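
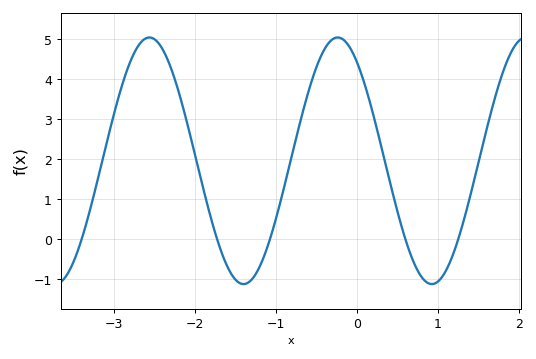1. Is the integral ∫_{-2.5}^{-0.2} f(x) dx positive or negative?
positive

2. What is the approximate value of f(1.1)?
-0.8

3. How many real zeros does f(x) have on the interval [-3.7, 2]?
5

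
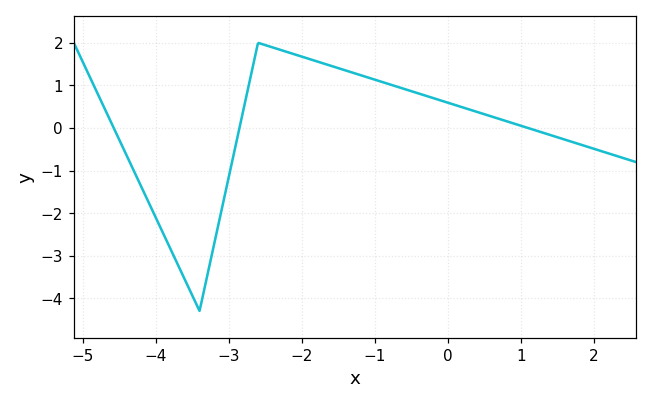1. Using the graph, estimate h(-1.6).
1.5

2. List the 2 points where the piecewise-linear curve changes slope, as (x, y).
(-3.4, -4.3); (-2.6, 2)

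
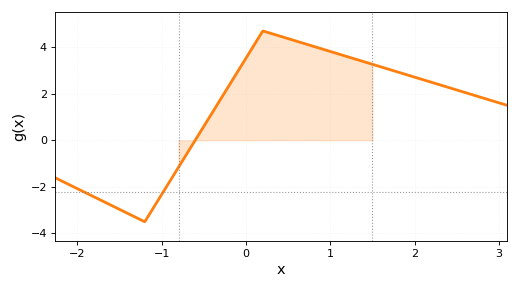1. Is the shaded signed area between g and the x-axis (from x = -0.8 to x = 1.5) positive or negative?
positive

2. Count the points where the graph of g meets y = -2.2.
2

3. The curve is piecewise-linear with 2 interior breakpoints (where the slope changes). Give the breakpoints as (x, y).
(-1.2, -3.5); (0.2, 4.7)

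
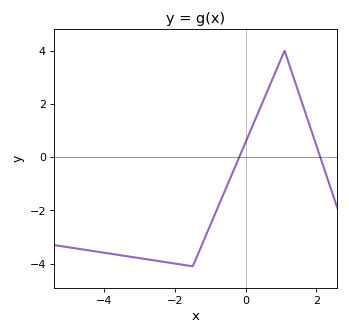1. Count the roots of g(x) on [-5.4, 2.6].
2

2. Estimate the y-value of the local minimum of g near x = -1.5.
-4.1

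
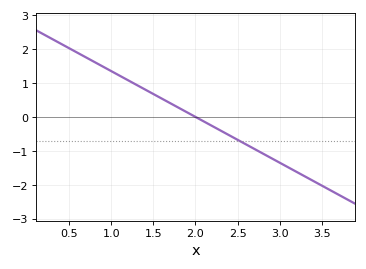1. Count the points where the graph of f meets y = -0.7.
1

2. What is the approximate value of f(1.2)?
1.1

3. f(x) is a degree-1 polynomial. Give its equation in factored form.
y = -1.35(x - 2)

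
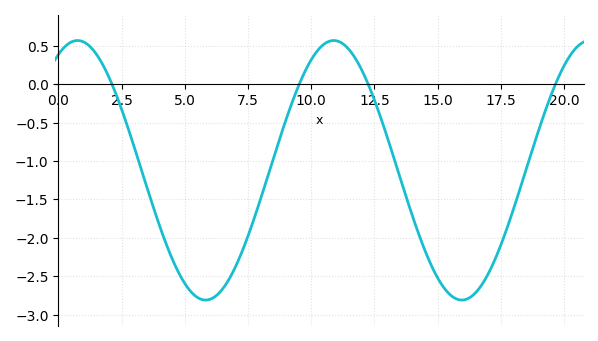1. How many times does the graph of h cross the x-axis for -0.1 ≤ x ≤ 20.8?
4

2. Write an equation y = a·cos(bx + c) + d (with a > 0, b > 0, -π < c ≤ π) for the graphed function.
y = 1.69cos(0.62x - 0.47) - 1.12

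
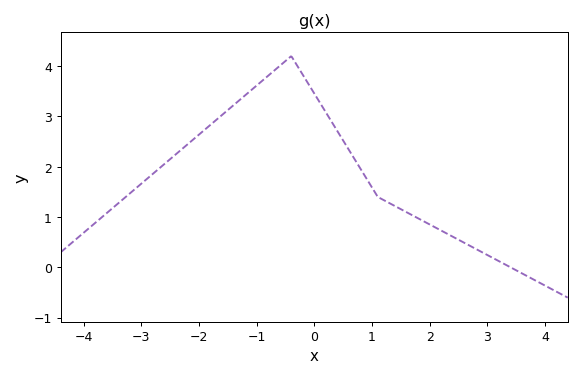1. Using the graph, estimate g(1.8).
1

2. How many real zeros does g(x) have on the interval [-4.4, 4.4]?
1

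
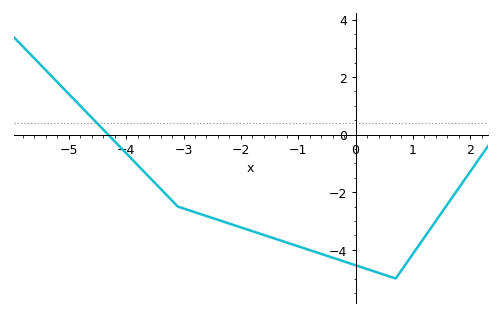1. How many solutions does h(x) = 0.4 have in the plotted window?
1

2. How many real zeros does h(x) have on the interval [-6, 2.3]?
1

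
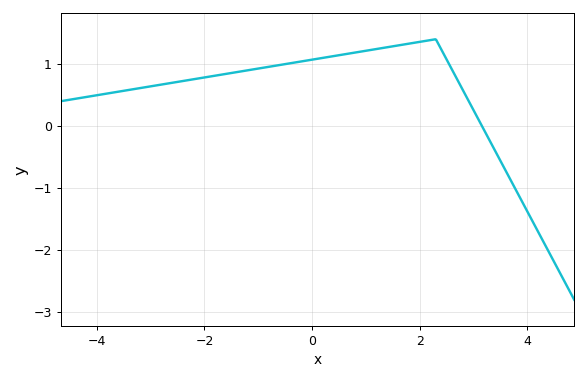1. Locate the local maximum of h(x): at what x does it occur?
2.2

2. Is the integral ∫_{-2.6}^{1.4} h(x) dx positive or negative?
positive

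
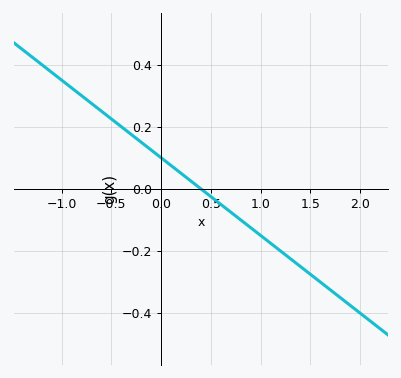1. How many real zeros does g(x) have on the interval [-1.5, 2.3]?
1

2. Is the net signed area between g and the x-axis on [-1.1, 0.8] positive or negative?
positive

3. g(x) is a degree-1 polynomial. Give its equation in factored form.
y = -0.25(x - 0.4)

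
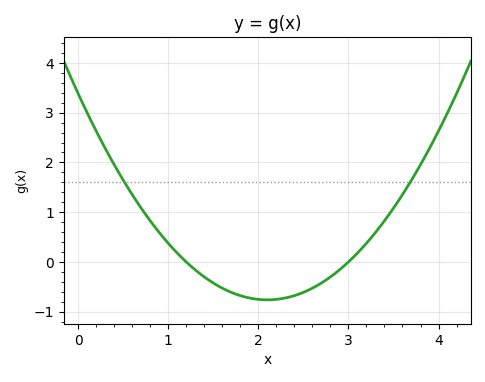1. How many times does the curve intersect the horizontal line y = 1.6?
2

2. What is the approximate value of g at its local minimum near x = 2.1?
-0.761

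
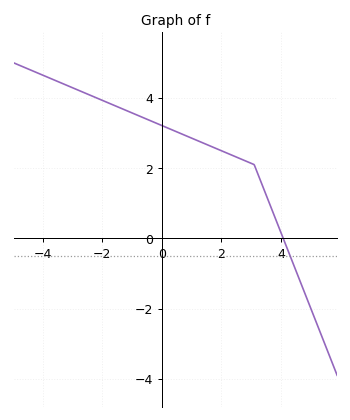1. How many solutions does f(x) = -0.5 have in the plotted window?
1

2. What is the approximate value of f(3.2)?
1.8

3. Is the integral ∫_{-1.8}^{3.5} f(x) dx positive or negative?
positive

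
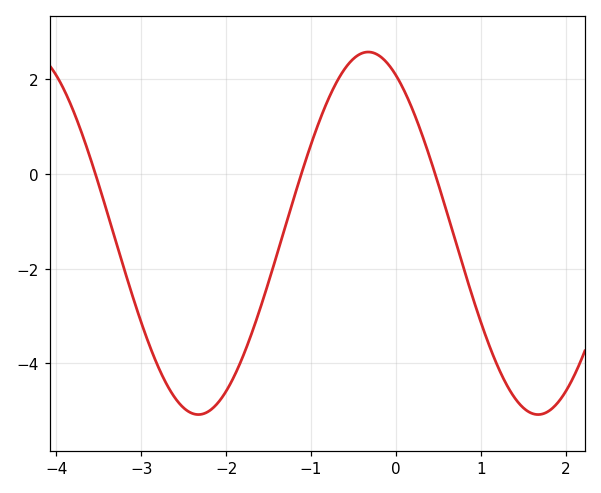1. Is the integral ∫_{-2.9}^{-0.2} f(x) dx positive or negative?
negative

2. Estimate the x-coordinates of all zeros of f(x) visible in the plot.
-3.54, -1.11, 0.463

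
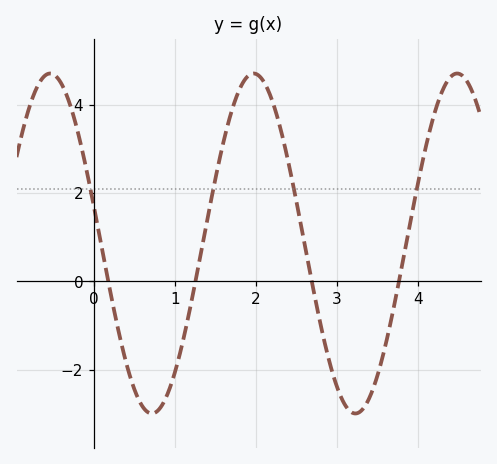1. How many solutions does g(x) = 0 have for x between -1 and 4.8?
4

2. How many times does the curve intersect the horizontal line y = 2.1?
4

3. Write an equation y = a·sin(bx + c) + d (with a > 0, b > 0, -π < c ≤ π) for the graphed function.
y = 3.85sin(2.5x + 2.92) + 0.86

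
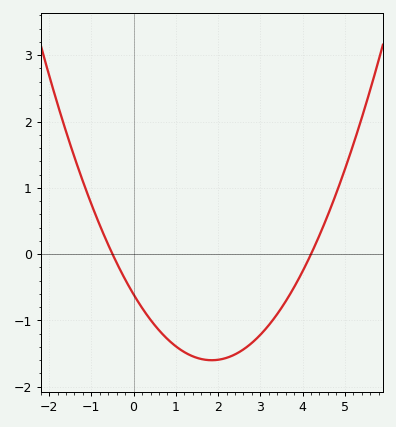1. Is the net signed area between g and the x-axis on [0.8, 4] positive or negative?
negative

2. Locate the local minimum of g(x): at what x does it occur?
1.8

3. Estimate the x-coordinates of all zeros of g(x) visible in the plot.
-0.6, 4.2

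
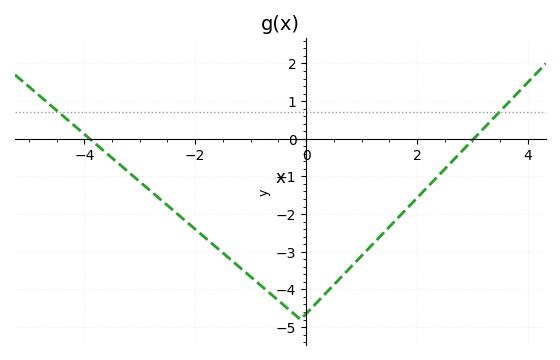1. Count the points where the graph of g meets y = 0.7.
2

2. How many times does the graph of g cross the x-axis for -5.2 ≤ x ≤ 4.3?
2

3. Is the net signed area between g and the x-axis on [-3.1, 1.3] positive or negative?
negative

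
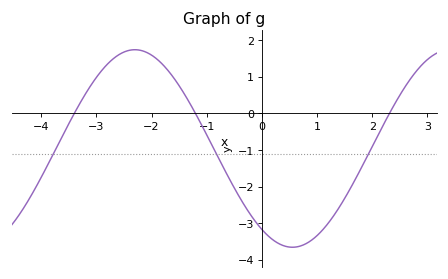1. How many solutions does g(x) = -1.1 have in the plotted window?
3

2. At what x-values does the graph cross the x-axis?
-3.4, -1.2, 2.4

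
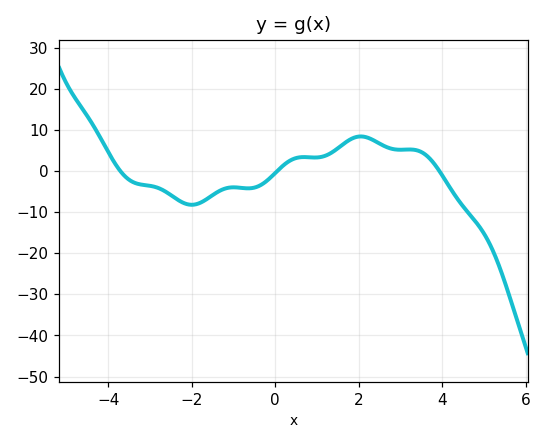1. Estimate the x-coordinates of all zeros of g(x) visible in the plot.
-3.8, 0, 4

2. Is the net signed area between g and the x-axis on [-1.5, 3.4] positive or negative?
positive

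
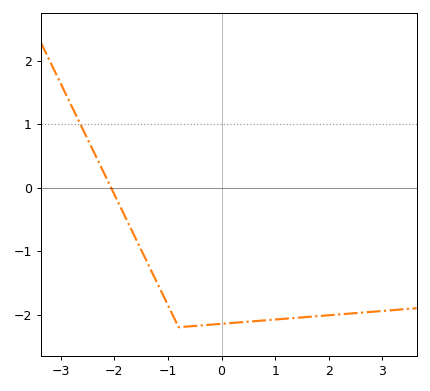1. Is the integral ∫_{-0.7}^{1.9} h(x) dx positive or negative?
negative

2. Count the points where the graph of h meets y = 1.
1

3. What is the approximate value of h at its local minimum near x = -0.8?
-2.2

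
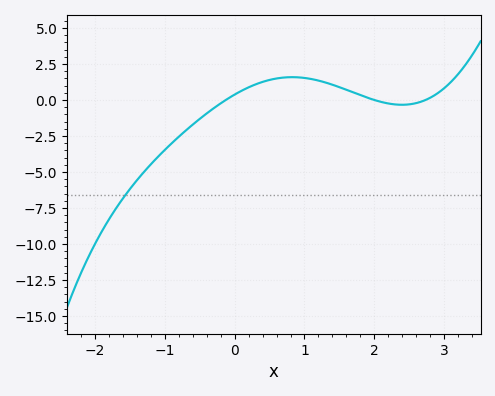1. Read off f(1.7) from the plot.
0.5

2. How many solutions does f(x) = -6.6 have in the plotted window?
1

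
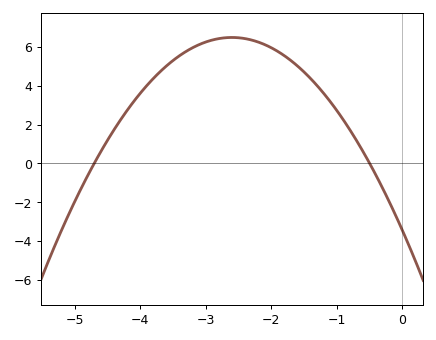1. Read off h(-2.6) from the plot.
6.4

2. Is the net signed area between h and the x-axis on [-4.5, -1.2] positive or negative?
positive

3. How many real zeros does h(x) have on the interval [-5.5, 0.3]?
2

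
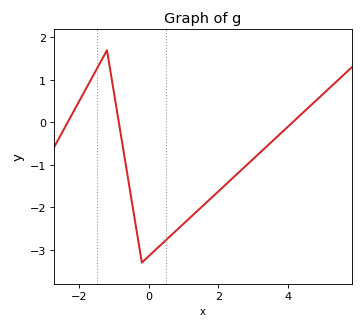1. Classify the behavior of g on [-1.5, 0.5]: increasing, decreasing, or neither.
neither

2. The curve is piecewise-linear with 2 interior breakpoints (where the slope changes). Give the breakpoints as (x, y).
(-1.2, 1.7); (-0.2, -3.3)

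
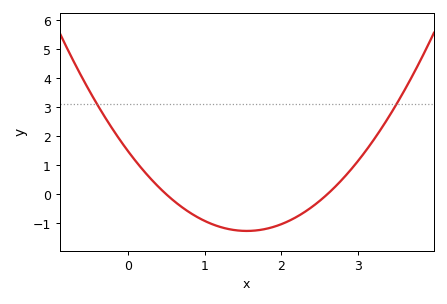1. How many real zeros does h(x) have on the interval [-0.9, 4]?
2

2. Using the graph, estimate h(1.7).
-1.2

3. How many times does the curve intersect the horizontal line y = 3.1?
2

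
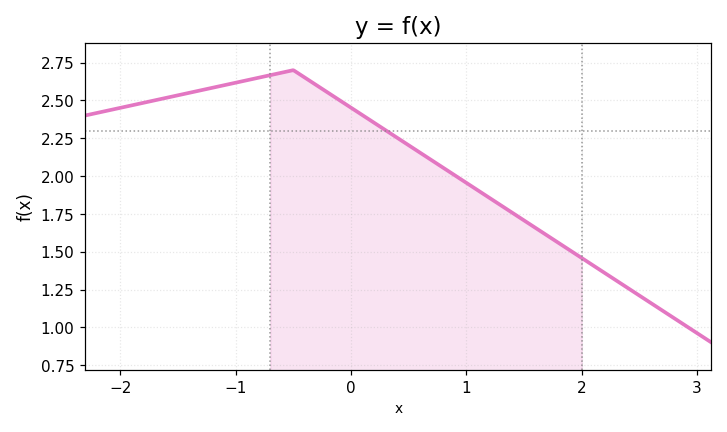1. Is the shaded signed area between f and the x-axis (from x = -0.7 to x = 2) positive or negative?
positive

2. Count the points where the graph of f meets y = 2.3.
1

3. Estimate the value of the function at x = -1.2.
2.58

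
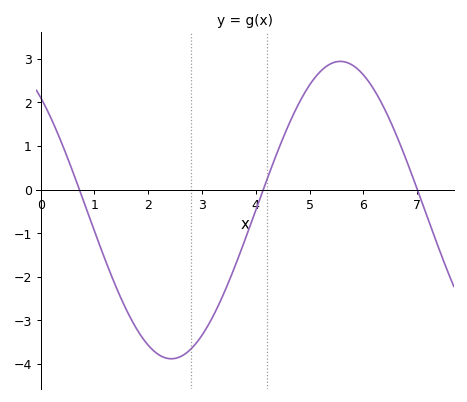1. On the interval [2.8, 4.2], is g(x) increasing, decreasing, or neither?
increasing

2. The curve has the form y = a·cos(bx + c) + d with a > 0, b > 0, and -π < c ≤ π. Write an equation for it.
y = 3.41cos(1x + 0.712) - 0.47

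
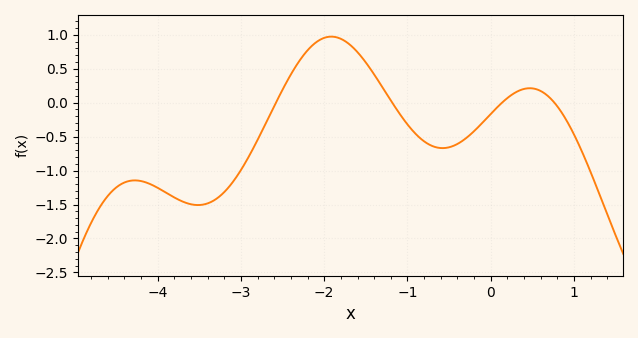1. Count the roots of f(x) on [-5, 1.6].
4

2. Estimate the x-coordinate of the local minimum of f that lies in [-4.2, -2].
-3.5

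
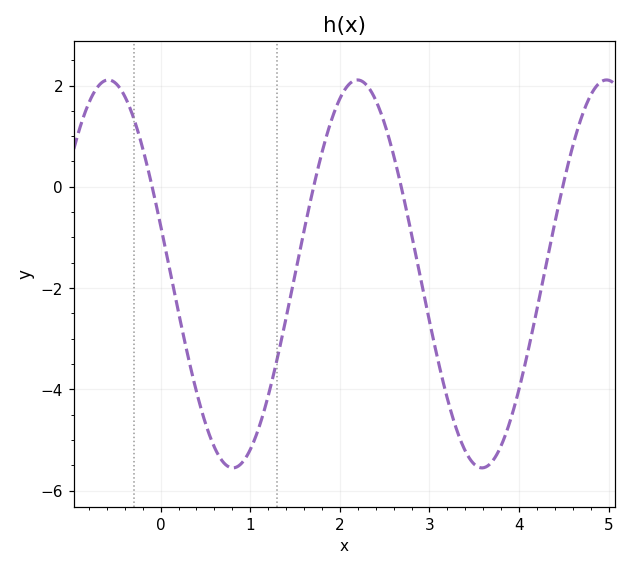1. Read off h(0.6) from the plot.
-5.14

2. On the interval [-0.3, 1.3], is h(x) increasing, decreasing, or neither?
neither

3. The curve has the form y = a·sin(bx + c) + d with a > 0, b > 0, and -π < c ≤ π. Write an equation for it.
y = 3.83sin(2.26x + 2.89) - 1.72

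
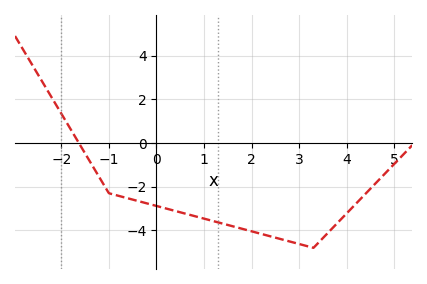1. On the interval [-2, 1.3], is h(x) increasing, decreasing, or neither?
decreasing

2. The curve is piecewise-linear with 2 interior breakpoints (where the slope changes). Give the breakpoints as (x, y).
(-1, -2.3); (3.3, -4.8)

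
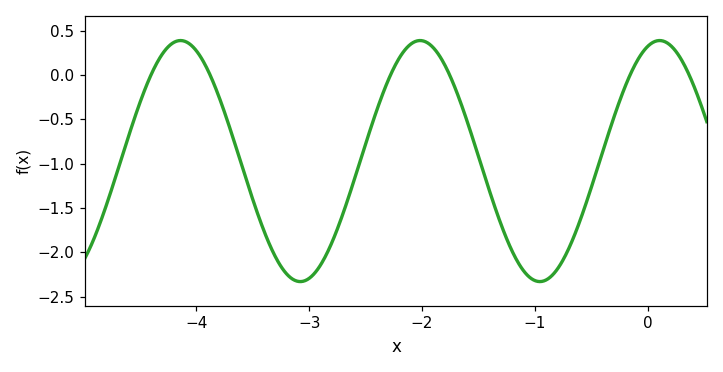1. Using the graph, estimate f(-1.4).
-1.3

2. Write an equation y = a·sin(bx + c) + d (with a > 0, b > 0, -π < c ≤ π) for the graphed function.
y = 1.36sin(3x + 1.3) - 0.97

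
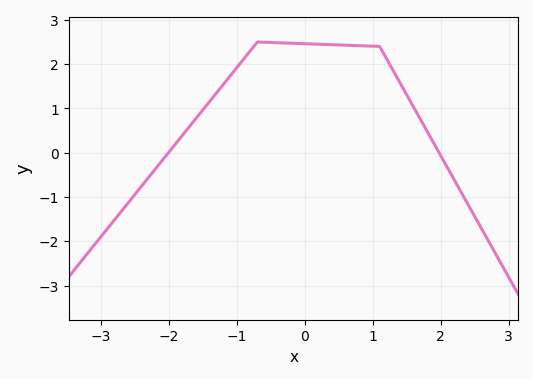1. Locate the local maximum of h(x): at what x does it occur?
-0.697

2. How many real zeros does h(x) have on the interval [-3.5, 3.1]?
2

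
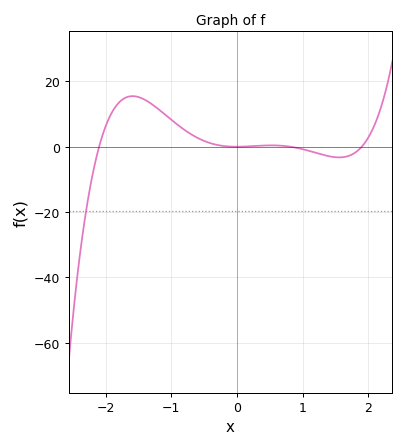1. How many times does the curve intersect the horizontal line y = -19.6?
1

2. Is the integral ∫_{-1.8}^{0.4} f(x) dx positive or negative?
positive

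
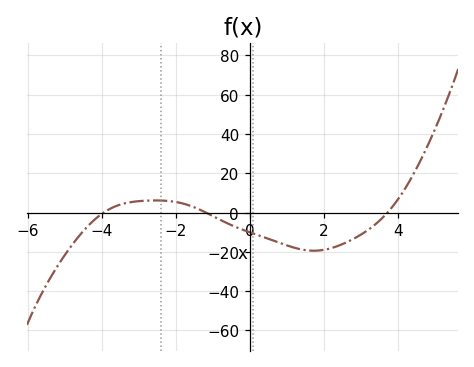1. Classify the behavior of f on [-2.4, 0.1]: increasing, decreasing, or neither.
decreasing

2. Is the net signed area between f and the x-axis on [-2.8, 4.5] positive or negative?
negative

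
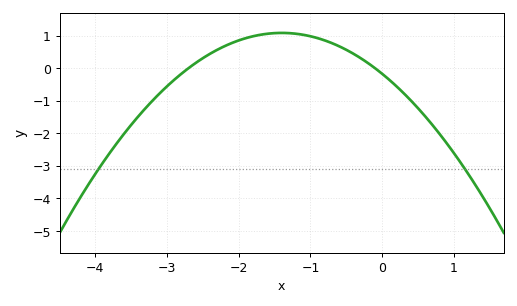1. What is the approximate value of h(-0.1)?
0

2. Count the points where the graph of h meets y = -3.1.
2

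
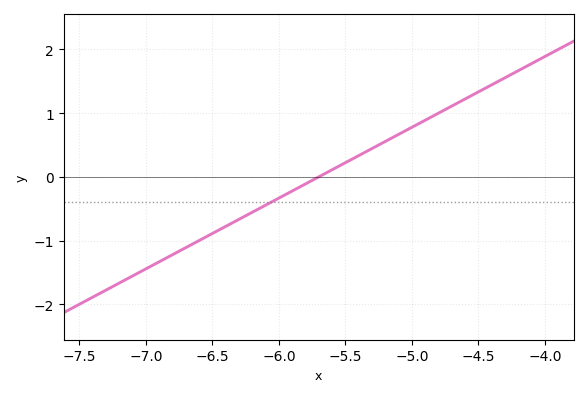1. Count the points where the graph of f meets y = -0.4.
1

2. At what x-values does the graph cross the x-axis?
-5.7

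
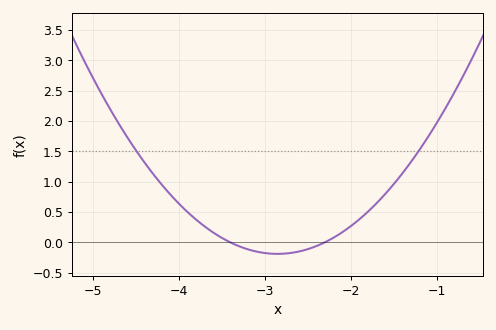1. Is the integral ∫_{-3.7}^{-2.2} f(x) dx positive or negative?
negative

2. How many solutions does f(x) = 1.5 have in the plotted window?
2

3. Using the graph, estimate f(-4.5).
1.52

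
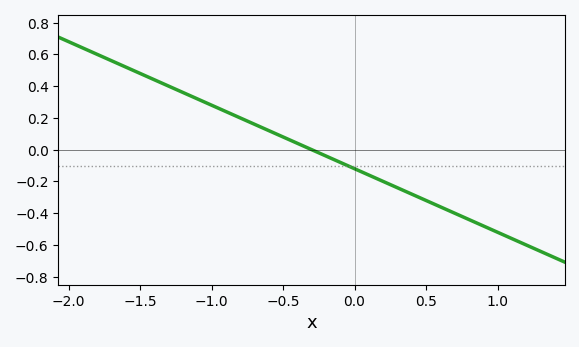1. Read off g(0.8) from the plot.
-0.44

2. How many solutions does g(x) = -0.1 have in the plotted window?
1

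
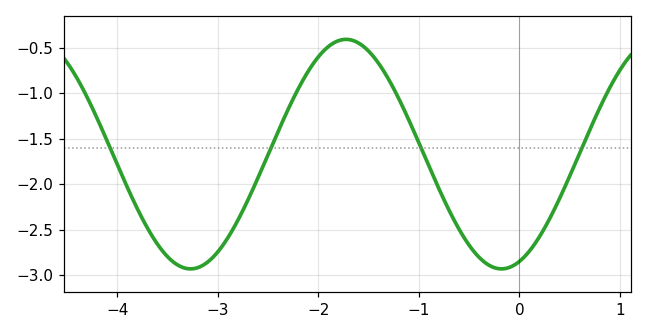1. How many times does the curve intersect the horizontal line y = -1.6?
4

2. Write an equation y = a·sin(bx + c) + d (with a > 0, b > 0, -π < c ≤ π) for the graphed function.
y = 1.26sin(2x - 1.2) - 1.67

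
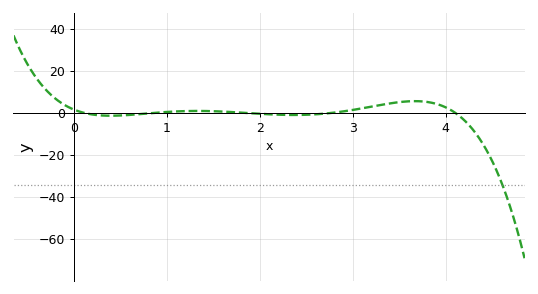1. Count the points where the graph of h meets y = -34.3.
1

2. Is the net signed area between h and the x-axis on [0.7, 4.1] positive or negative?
positive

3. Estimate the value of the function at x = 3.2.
2.84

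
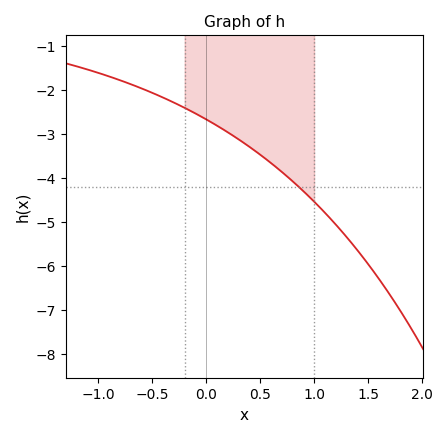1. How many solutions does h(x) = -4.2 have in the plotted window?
1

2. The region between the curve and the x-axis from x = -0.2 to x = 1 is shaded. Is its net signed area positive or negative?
negative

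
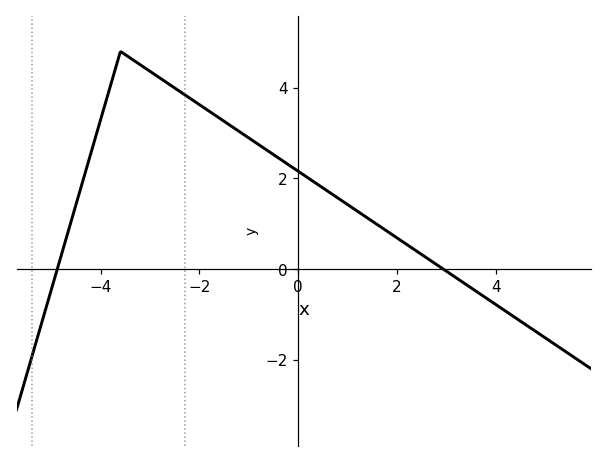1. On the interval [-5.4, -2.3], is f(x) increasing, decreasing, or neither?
neither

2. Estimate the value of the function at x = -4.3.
2.2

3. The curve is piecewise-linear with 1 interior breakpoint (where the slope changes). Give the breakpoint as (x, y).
(-3.6, 4.8)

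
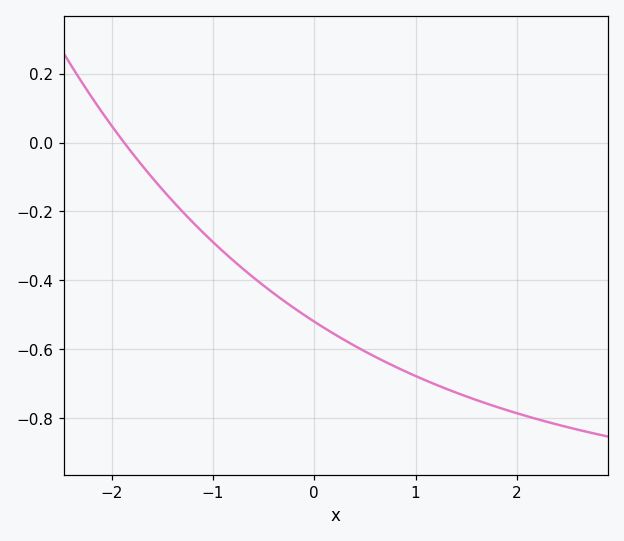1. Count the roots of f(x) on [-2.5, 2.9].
1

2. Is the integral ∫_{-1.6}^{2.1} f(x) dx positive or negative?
negative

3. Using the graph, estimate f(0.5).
-0.607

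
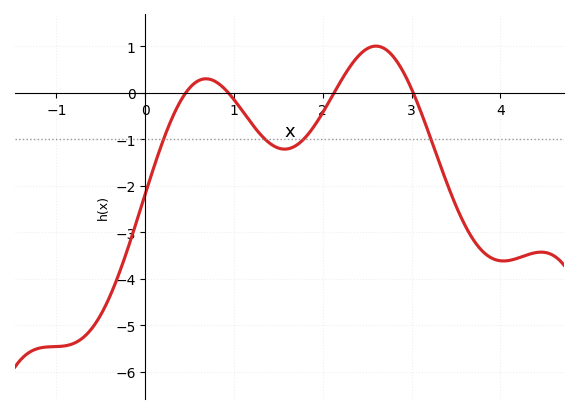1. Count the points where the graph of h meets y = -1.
4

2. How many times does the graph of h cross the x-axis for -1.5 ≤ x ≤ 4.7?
4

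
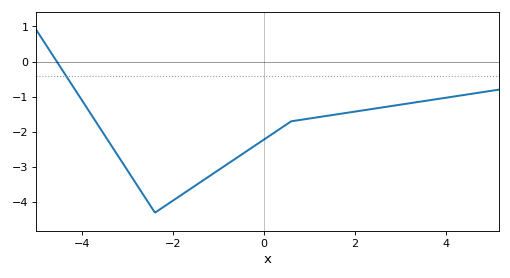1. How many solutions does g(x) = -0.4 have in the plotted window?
1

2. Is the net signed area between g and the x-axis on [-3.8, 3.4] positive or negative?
negative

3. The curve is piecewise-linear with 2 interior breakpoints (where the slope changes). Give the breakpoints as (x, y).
(-2.4, -4.3); (0.6, -1.7)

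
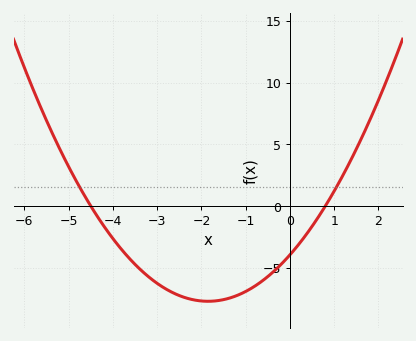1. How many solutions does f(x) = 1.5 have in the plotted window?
2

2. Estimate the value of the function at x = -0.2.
-4.5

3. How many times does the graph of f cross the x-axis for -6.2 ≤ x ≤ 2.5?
2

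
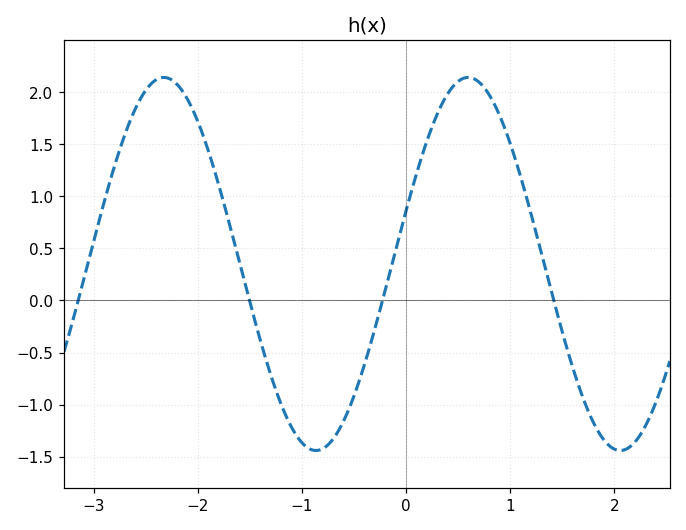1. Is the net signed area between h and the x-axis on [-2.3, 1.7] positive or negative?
positive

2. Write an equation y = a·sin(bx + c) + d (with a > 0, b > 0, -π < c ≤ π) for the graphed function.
y = 1.79sin(2.1x + 0.29) + 0.35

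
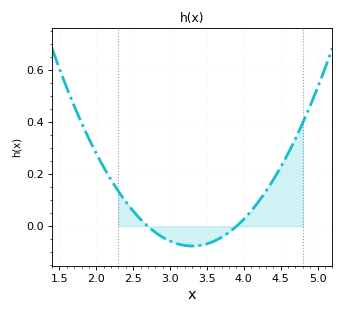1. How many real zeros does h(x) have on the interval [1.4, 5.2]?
2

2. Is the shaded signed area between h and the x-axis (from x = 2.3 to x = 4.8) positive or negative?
positive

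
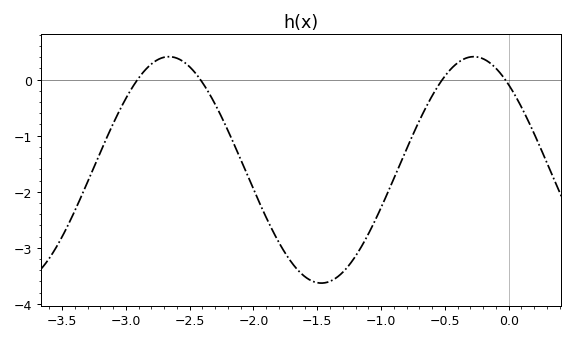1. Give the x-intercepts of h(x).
-2.9, -2.4, -0.5, 0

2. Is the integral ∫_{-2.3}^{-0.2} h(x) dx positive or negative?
negative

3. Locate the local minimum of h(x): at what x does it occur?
-1.5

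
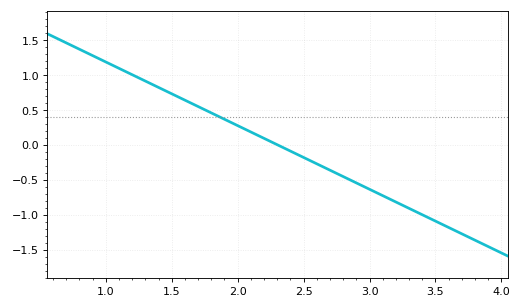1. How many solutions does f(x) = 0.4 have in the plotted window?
1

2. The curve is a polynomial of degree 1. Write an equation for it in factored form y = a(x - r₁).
y = -0.91(x - 2.3)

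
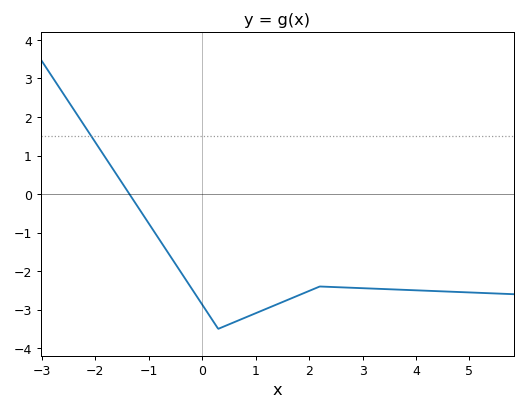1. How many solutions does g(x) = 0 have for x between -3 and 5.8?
1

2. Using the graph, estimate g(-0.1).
-2.66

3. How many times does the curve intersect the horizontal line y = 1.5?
1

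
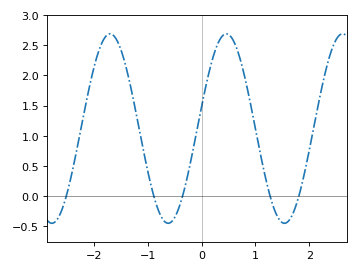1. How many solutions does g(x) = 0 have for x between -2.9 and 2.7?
5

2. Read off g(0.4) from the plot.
2.65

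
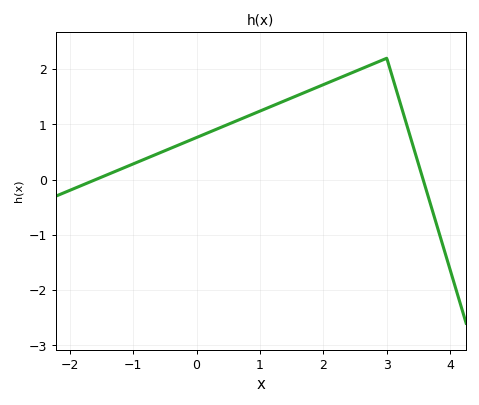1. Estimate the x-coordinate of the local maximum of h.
3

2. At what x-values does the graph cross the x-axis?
-1.6, 3.6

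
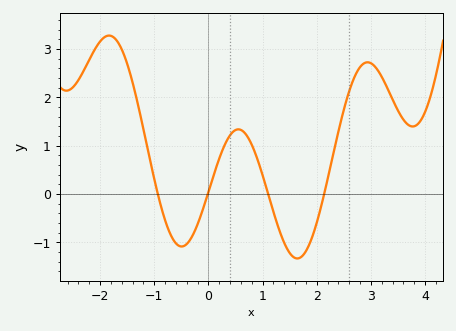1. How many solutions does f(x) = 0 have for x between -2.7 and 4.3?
4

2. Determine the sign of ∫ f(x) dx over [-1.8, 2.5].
positive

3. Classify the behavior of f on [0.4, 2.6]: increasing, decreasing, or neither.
neither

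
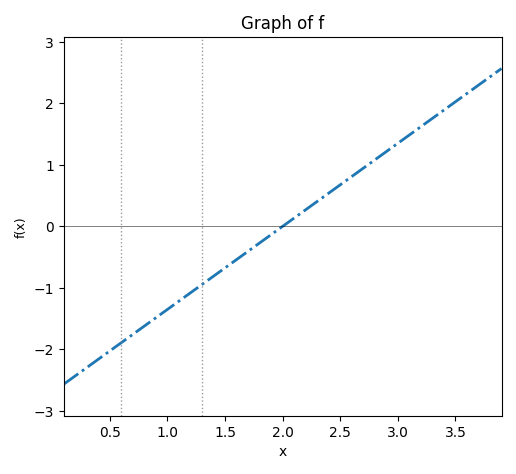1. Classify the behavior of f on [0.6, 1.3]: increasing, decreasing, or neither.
increasing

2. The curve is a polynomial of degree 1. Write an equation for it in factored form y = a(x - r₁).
y = 1.35(x - 2)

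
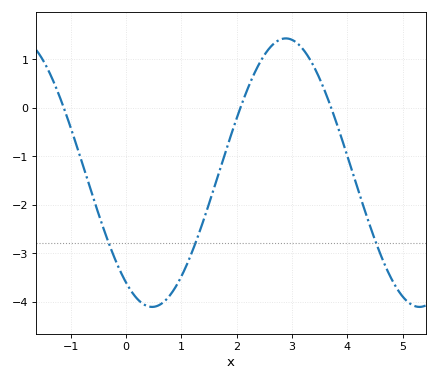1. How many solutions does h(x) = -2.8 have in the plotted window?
3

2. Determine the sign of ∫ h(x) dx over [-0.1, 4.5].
negative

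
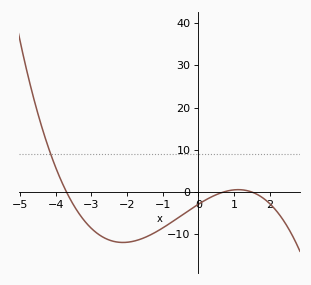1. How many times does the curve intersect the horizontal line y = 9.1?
1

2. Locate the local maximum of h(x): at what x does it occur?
1.12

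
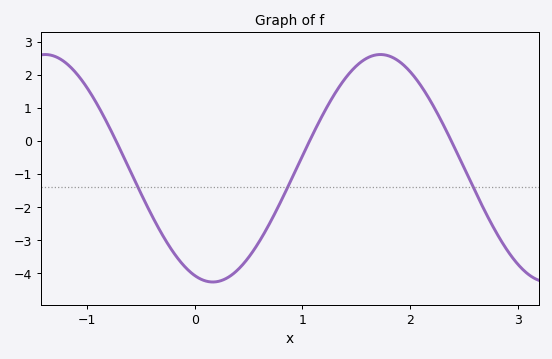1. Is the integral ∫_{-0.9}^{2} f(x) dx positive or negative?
negative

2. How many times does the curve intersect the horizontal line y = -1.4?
3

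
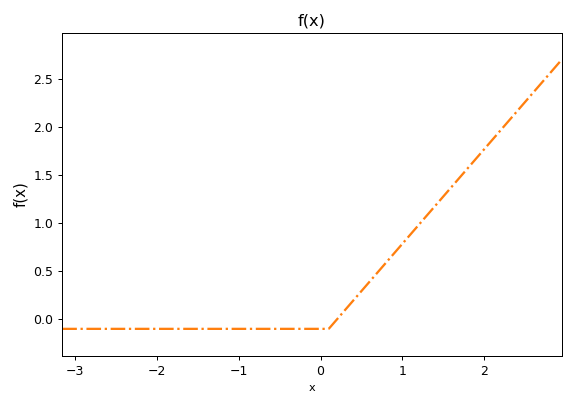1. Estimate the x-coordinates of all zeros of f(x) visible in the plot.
0.2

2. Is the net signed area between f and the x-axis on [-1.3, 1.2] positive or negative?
positive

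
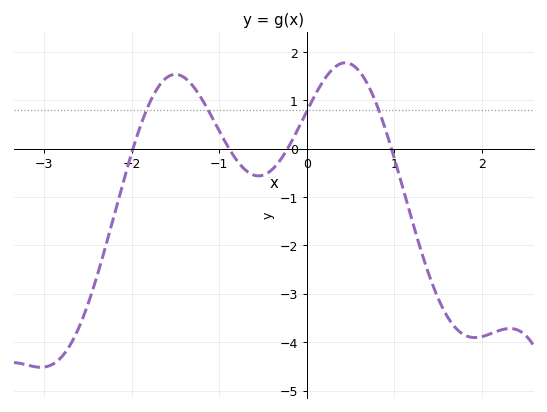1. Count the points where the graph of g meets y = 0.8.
4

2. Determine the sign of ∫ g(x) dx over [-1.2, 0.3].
positive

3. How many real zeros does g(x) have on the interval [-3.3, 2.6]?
4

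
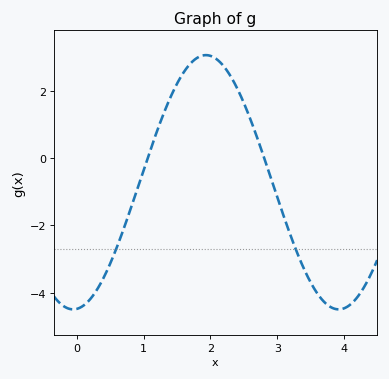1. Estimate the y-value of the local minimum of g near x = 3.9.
-4.5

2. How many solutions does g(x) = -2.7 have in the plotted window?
2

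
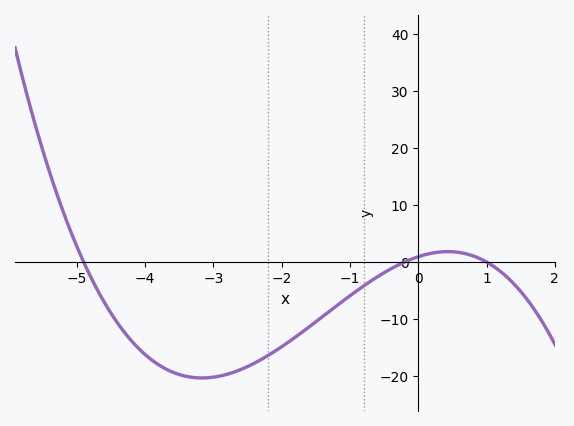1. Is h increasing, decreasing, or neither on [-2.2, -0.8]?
increasing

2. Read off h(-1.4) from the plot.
-10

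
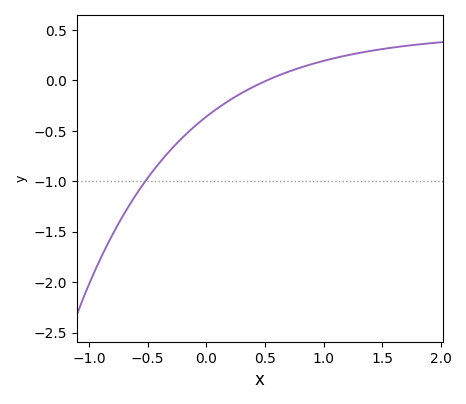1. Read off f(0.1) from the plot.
-0.25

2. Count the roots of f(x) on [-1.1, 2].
1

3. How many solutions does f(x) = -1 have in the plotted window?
1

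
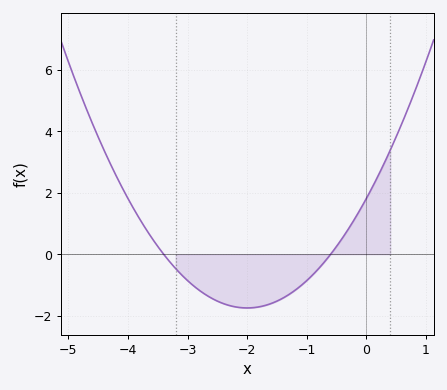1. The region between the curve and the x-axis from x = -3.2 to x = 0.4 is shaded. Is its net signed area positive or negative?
negative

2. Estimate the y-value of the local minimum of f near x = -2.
-1.8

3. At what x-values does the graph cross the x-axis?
-3.4, -0.6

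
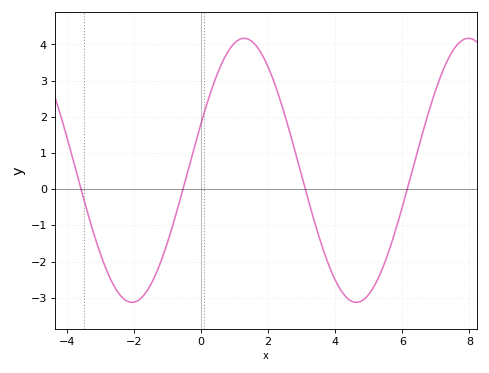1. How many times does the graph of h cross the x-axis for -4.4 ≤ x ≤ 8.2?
4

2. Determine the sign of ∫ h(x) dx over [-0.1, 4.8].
positive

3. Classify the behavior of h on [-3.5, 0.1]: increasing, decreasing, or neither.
neither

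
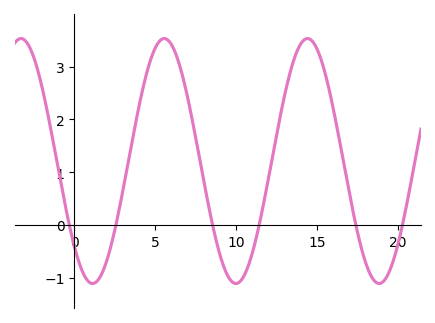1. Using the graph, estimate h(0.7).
-1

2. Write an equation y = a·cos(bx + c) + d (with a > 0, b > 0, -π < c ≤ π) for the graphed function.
y = 2.32cos(0.71x + 2.3) + 1.21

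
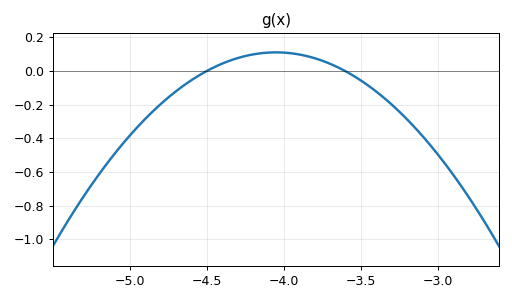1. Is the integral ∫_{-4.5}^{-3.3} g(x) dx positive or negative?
positive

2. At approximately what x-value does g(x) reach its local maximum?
-4.05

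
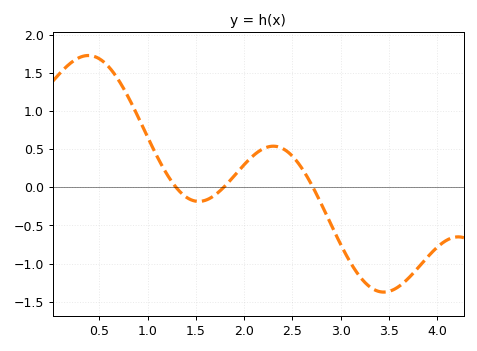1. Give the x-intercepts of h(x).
1.3, 1.8, 2.7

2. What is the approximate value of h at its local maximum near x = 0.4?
1.75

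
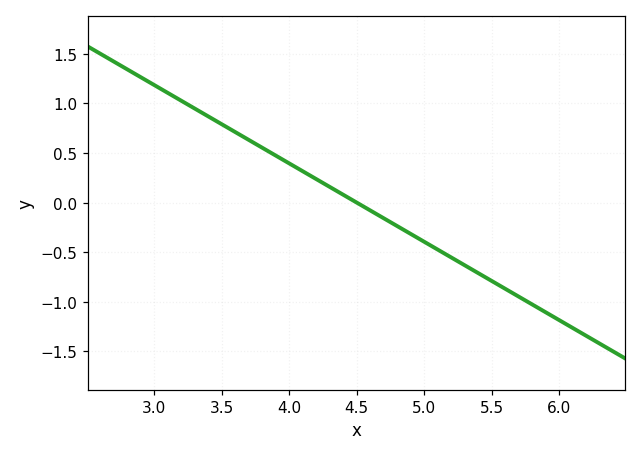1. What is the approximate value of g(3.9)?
0.45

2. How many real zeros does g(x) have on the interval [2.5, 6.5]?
1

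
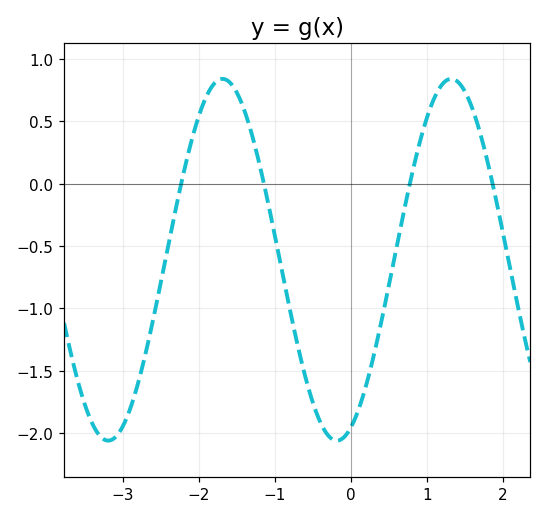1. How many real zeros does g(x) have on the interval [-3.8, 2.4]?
4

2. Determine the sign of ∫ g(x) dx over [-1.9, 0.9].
negative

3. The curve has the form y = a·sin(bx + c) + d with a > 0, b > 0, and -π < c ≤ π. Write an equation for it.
y = 1.45sin(2.09x - 1.19) - 0.61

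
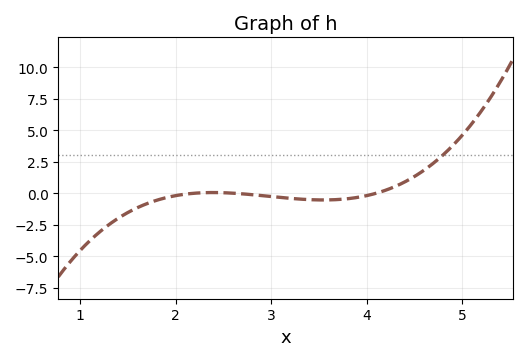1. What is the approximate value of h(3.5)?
-0.6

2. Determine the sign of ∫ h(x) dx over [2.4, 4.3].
negative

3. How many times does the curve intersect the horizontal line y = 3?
1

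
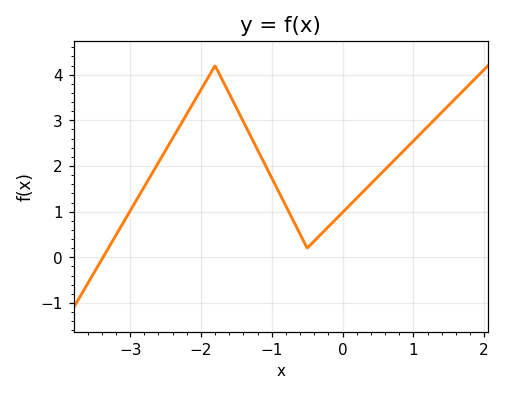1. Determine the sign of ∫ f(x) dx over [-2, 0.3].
positive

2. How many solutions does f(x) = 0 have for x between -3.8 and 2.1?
1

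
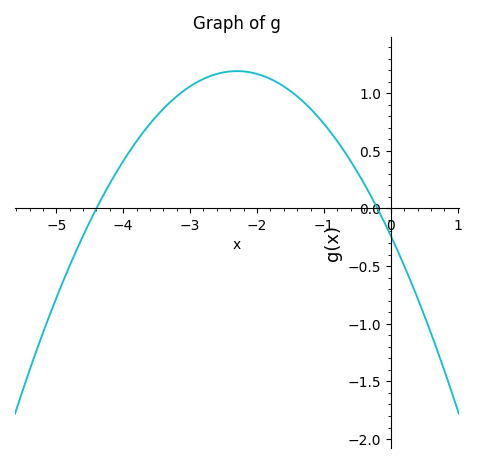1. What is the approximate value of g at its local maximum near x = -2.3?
1.2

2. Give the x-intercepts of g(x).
-4.4, -0.2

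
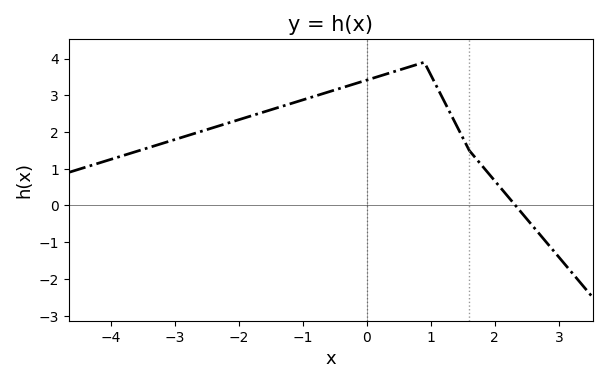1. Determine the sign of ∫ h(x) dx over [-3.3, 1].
positive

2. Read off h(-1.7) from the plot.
2.5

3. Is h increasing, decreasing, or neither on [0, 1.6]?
neither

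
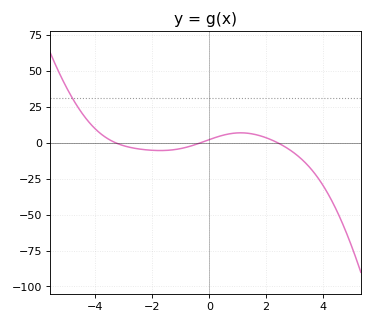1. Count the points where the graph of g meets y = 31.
1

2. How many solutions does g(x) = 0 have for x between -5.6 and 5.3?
3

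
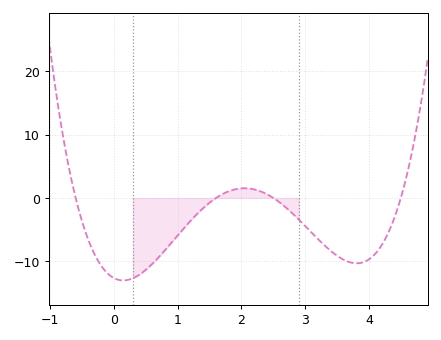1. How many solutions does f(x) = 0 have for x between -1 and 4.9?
4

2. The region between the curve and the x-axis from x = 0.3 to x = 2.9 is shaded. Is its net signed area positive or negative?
negative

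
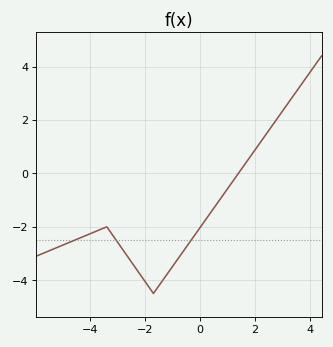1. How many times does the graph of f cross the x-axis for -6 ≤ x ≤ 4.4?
1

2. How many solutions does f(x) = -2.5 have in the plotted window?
3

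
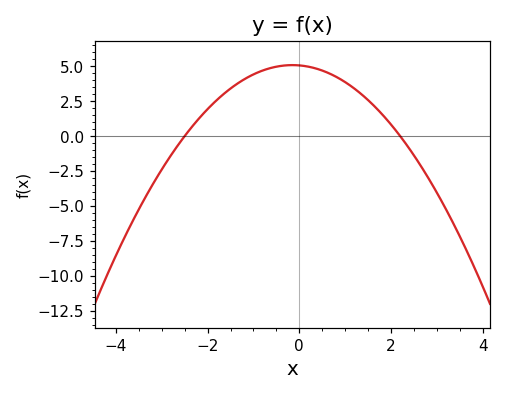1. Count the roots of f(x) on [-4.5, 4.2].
2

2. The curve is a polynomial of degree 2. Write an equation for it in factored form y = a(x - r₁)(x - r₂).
y = -0.92(x + 2.5)(x - 2.2)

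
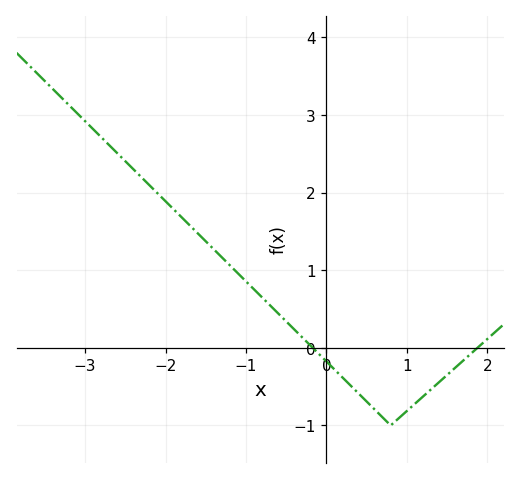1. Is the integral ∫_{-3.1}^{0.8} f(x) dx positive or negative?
positive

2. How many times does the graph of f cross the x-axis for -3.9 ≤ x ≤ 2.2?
2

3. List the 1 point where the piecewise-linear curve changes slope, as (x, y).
(0.8, -1)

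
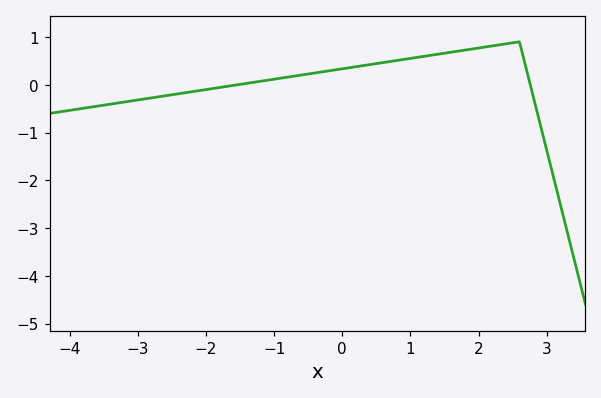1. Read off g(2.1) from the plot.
0.8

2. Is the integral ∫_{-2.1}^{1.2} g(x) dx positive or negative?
positive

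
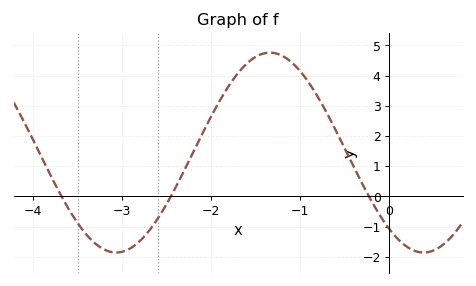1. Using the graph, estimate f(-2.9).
-1.7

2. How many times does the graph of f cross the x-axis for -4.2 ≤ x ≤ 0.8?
3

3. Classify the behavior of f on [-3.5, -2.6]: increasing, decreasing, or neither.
neither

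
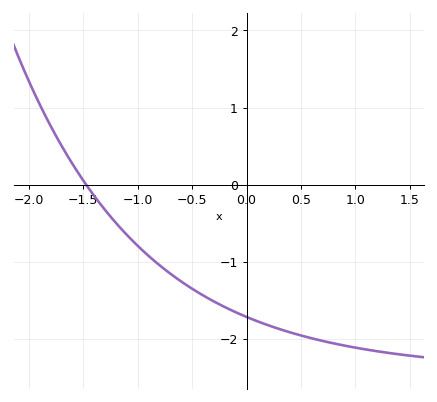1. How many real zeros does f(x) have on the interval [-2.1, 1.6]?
1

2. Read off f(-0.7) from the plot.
-1.1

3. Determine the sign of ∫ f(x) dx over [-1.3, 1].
negative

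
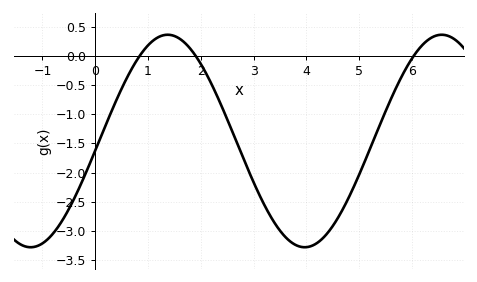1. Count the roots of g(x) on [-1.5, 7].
3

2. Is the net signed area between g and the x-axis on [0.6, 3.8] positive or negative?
negative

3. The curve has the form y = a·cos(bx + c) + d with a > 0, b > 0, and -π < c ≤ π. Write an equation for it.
y = 1.82cos(1.21x - 1.66) - 1.46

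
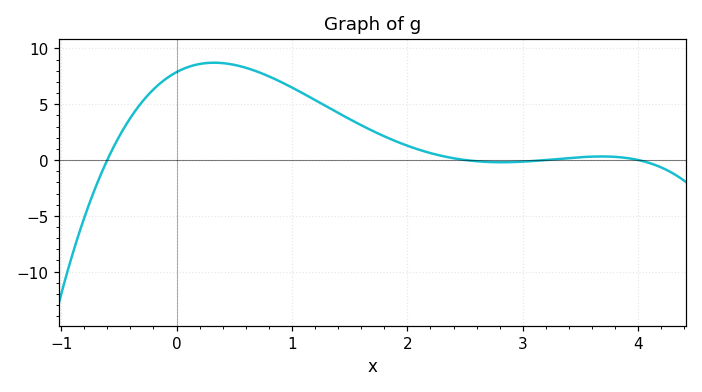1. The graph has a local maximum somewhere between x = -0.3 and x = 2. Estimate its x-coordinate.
0.3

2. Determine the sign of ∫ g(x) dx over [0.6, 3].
positive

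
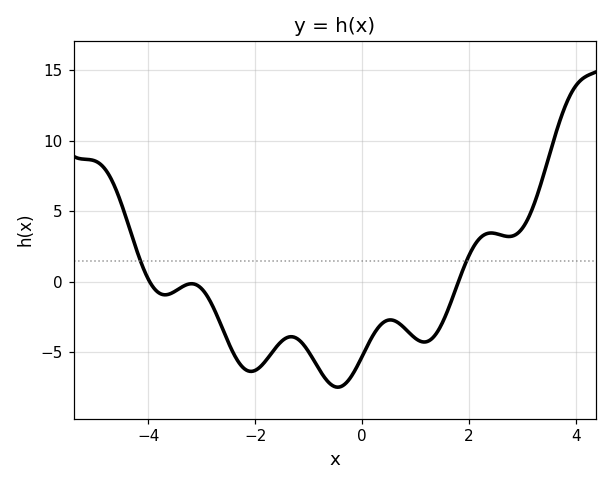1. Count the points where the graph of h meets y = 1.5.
2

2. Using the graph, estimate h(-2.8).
-1.7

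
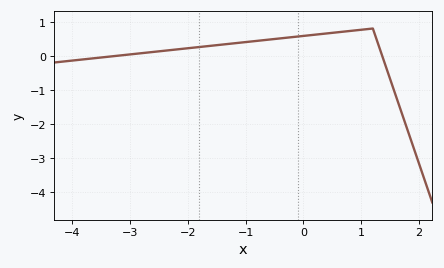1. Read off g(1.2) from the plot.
0.8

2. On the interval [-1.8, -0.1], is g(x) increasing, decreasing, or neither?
increasing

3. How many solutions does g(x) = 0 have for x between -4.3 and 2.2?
2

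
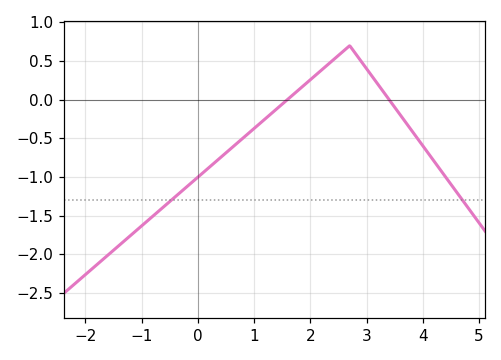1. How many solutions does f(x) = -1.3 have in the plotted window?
2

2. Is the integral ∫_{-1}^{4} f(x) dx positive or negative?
negative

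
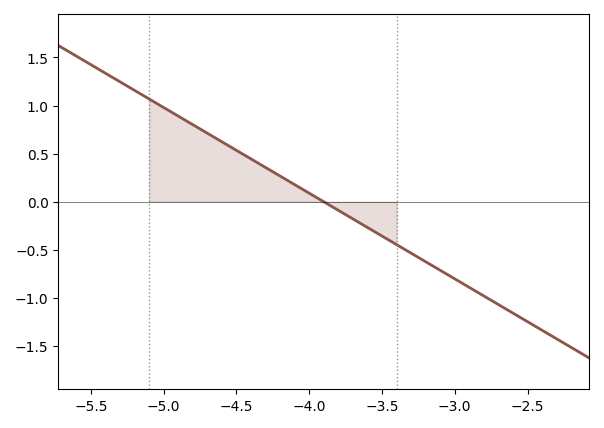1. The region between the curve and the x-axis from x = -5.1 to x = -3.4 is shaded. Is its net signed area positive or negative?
positive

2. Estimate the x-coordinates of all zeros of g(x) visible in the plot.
-3.9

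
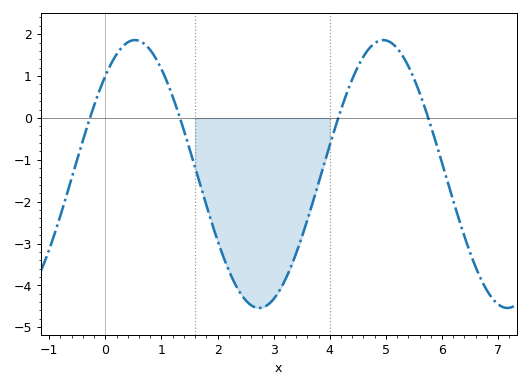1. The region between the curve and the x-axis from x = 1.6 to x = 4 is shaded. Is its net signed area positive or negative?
negative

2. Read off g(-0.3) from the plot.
-0.107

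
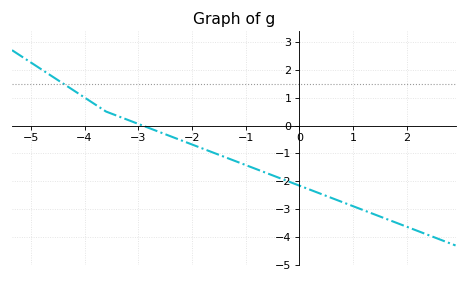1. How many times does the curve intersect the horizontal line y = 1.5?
1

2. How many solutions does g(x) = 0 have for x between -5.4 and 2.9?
1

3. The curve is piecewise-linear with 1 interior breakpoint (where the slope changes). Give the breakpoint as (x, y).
(-3.6, 0.5)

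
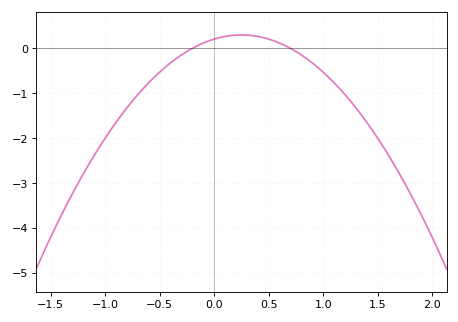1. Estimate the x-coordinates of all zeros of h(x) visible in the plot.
-0.2, 0.7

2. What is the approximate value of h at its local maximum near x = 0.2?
0.298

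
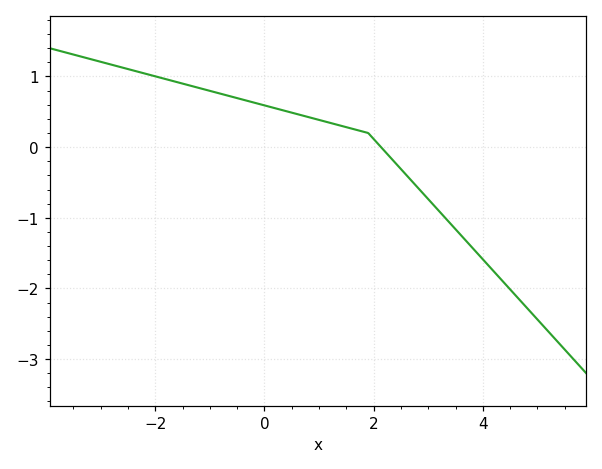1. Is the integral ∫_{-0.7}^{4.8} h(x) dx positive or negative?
negative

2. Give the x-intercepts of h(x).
2.2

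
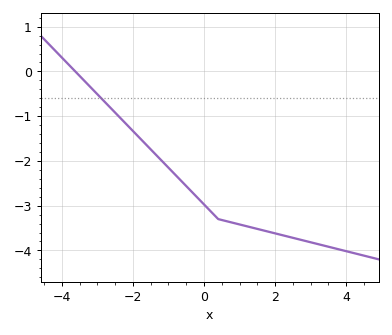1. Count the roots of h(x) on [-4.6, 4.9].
1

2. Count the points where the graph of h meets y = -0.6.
1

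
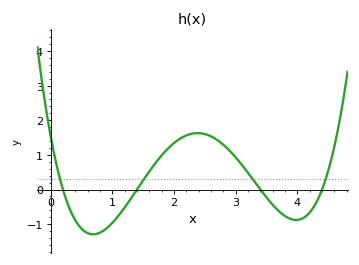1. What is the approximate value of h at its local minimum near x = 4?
-0.9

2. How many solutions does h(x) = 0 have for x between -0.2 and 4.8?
4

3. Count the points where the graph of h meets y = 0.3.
4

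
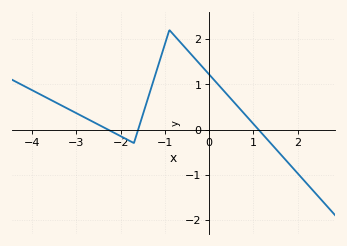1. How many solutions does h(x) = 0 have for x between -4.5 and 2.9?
3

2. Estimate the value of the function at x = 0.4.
0.8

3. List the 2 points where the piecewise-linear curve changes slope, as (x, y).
(-1.7, -0.3); (-0.9, 2.2)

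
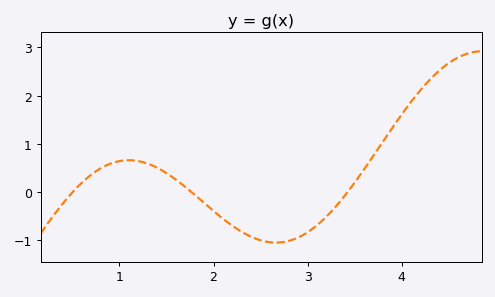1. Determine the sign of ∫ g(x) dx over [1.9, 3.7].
negative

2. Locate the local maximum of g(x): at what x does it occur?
1.1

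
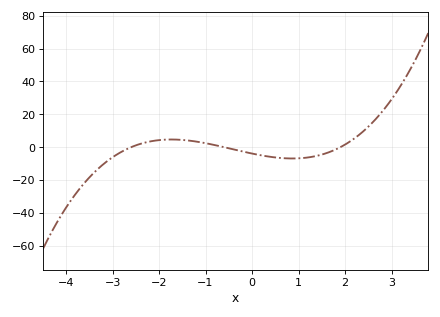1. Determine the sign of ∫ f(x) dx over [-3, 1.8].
negative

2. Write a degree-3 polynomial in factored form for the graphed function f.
y = 1.31(x + 2.6)(x + 0.6)(x - 1.9)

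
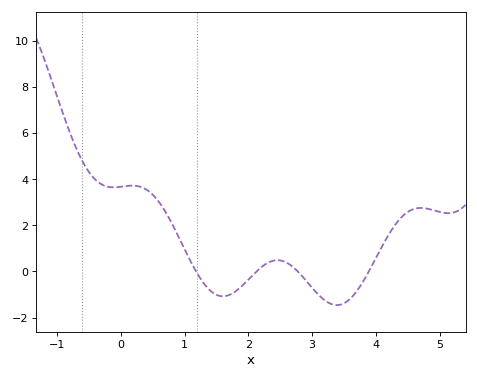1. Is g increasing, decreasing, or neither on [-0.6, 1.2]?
neither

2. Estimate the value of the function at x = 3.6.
-1.18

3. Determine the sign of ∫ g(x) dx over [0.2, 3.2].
positive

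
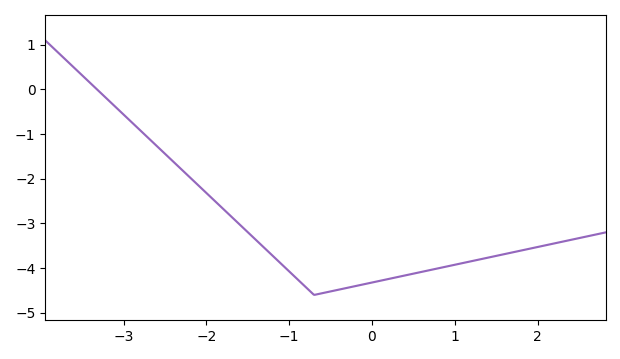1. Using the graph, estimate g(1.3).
-3.8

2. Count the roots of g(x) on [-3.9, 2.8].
1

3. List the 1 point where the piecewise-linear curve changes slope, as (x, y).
(-0.7, -4.6)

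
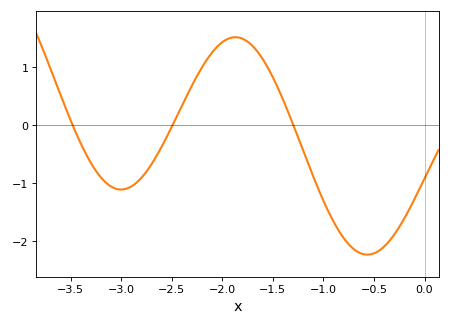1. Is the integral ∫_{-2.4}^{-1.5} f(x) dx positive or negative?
positive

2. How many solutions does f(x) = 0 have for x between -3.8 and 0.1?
3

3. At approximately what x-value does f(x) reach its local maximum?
-1.87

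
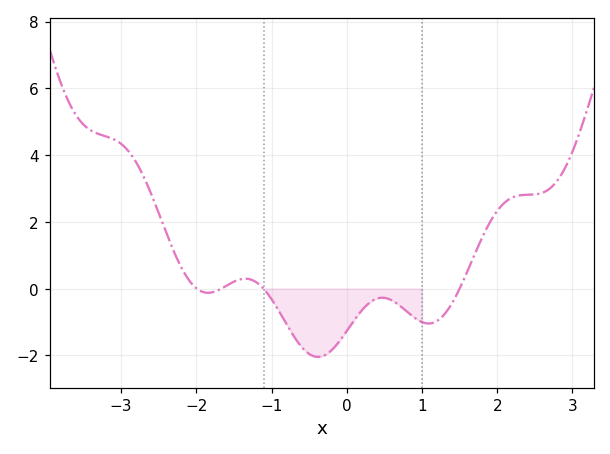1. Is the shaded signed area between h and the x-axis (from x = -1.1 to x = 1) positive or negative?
negative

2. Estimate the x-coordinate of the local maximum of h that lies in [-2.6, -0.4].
-1.35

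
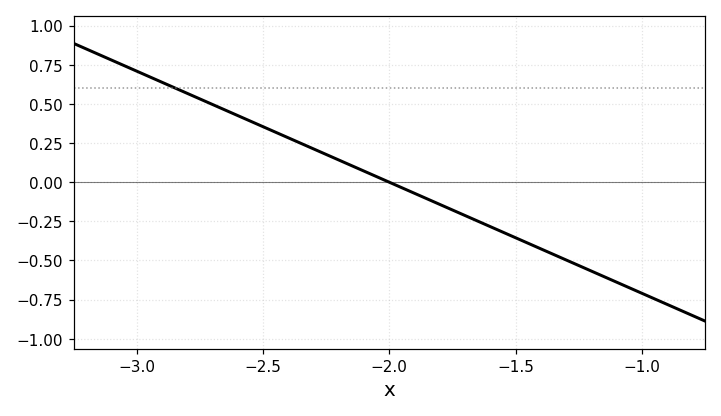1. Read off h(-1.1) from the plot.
-0.65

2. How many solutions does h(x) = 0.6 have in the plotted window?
1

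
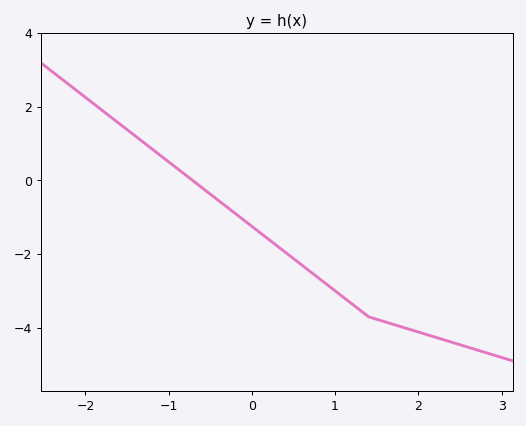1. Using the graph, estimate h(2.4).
-4.4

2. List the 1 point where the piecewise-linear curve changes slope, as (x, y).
(1.4, -3.7)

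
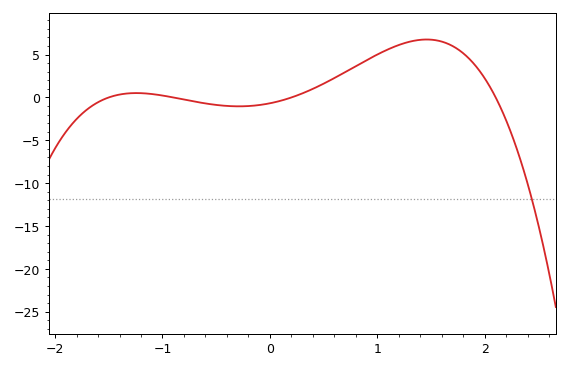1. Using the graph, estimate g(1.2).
6.12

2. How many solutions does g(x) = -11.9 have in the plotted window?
1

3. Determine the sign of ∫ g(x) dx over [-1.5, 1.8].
positive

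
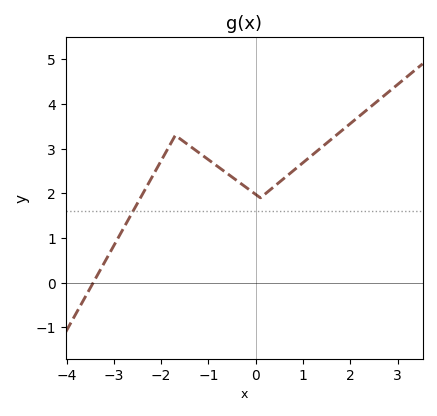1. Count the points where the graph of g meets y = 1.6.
1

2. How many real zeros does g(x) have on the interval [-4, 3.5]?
1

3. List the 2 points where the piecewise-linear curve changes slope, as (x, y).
(-1.7, 3.3); (0.1, 1.9)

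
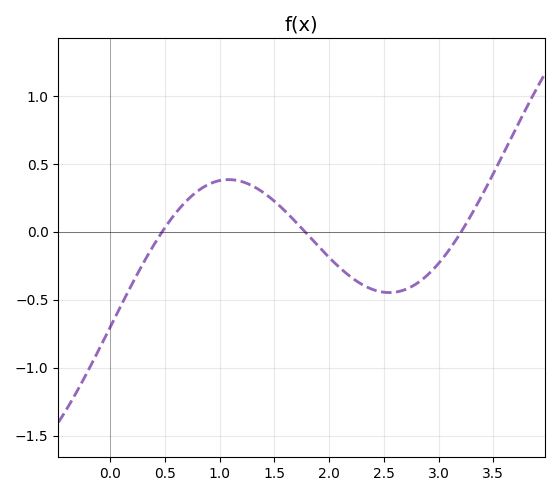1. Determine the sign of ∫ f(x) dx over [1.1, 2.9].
negative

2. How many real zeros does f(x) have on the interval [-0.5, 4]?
3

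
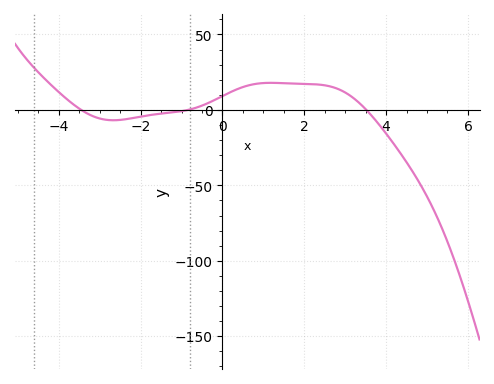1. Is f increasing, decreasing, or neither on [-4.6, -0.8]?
neither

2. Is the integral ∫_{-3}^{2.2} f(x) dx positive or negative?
positive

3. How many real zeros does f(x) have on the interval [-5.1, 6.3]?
3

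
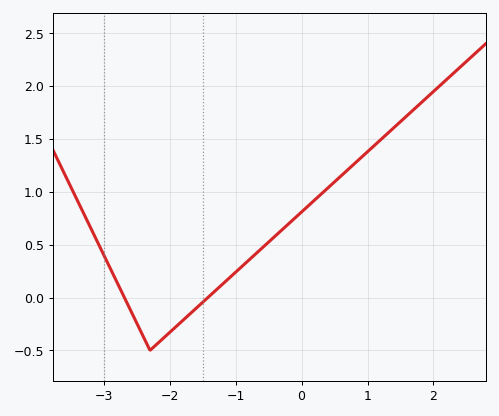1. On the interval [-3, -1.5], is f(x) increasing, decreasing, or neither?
neither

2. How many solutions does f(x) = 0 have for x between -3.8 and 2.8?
2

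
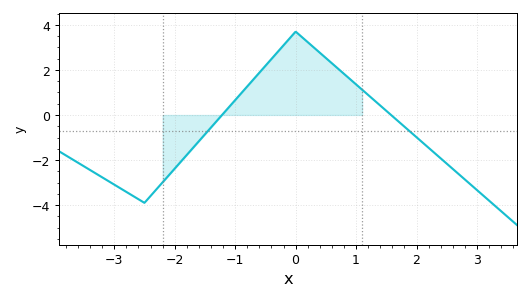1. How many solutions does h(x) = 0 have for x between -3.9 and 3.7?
2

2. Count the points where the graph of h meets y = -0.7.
2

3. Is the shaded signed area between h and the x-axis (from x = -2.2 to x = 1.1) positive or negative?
positive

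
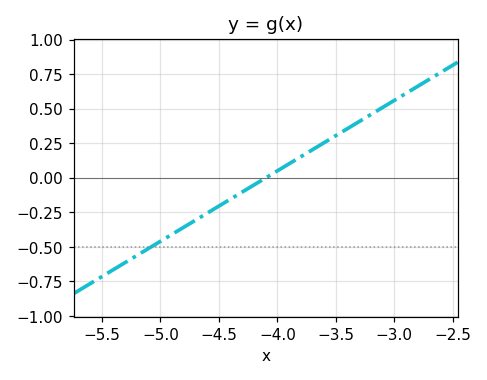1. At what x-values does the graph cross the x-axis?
-4.1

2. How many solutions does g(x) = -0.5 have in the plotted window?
1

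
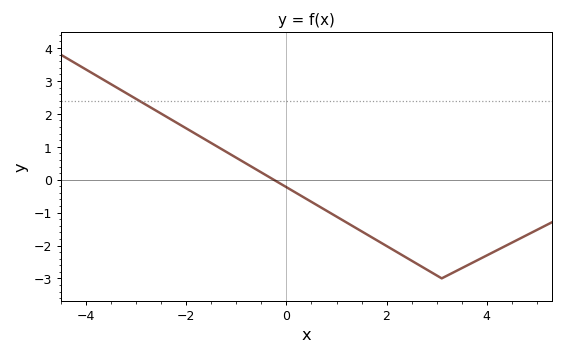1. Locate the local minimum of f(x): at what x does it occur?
3.1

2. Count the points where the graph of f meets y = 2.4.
1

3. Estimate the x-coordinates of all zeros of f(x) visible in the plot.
-0.258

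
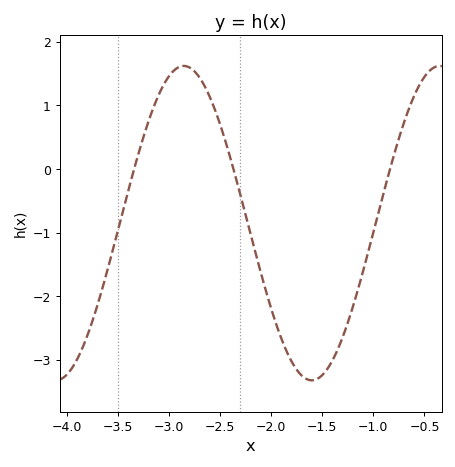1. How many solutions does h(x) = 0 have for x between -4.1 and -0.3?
3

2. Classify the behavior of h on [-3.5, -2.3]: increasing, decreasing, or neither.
neither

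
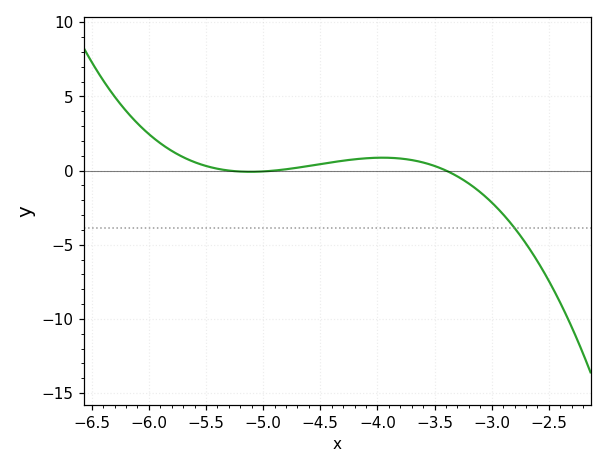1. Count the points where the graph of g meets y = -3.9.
1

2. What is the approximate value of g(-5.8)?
1.5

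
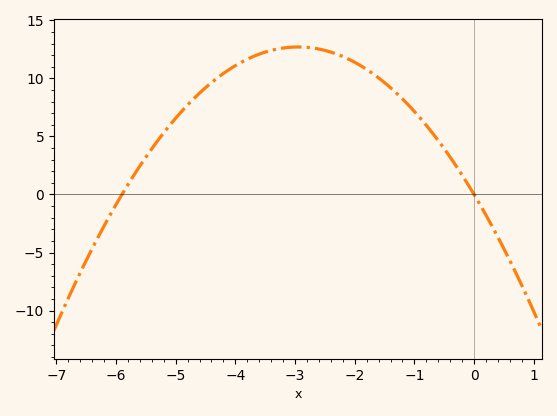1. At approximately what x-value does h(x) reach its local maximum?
-2.95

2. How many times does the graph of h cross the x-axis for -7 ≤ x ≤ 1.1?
2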